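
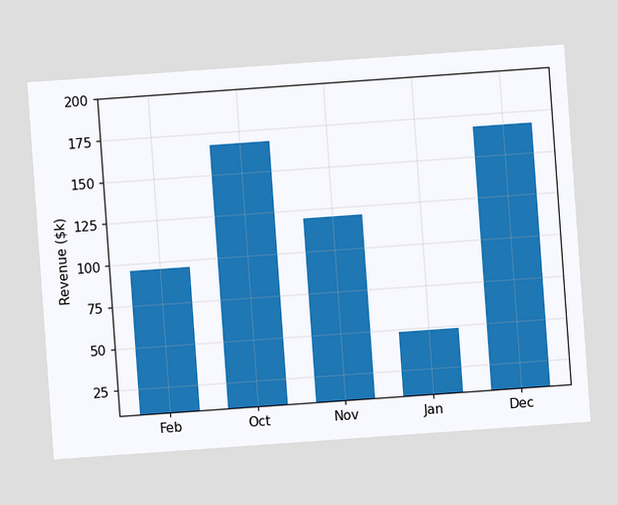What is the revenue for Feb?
$96k

The chart is tilted about 4° counter-clockwise. Reading along the chart's y-axis, the Feb bar reaches $96k.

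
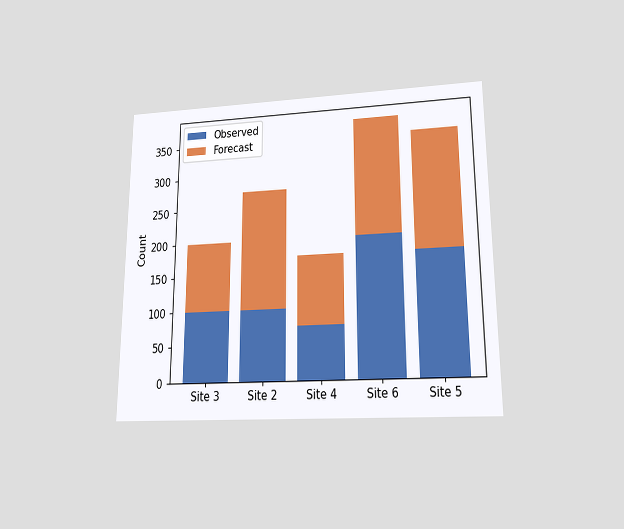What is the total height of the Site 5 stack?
350

The chart is viewed slightly from below. The Site 5 stack's top reaches 350 on the y-axis.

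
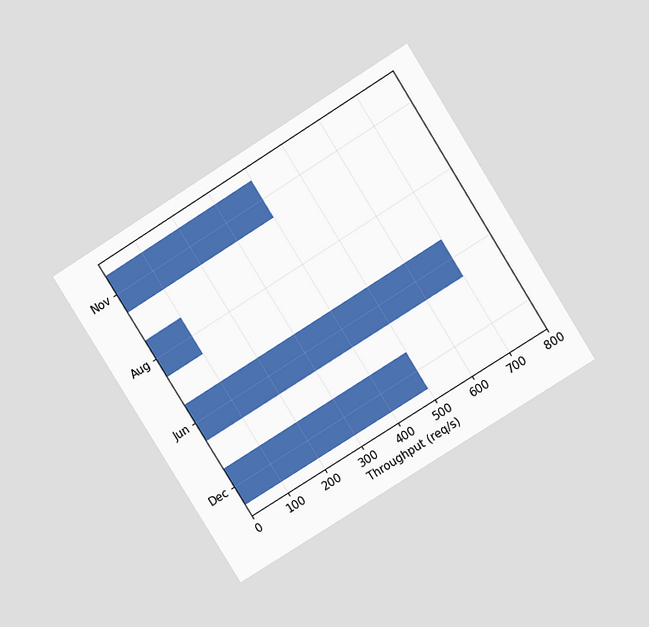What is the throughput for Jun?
The chart is tilted about 32° counter-clockwise and viewed at a slight angle. Reading along the chart's x-axis, the Jun bar reaches 700req/s.

700req/s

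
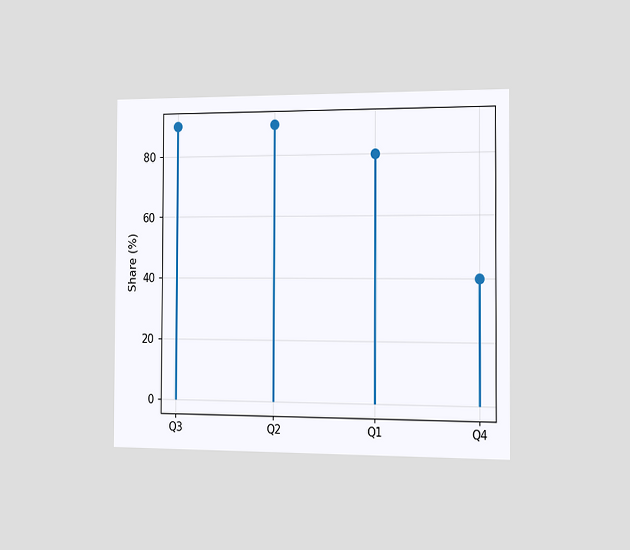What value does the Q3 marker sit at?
90%

The chart is viewed slightly from the right. The Q3 marker sits at 90%.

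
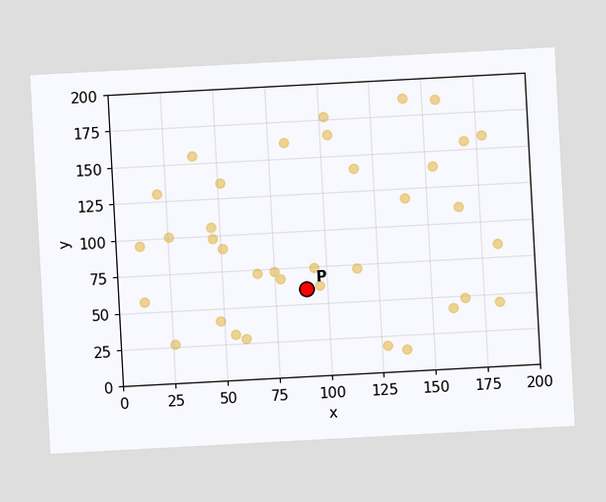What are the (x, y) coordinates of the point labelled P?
(90, 60)

The chart is tilted about 3° counter-clockwise. Following the gridlines from P to each axis, P sits at (90, 60).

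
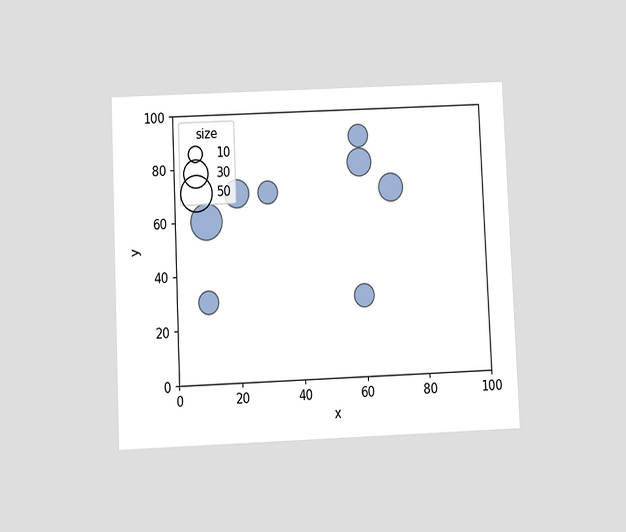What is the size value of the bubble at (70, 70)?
30

The chart is tilted about 2° counter-clockwise and viewed slightly from below. Matching the bubble at (70, 70) against the size legend gives 30.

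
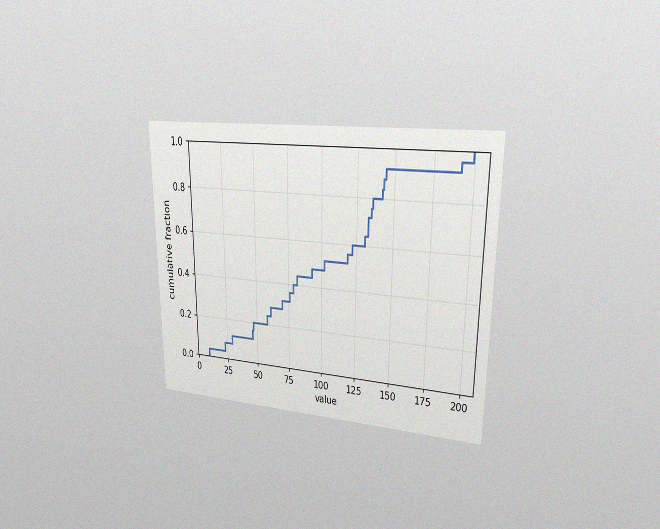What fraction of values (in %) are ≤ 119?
The chart is viewed at a slight angle, with some photo noise. At x=119 the ECDF step is at 56%.

56%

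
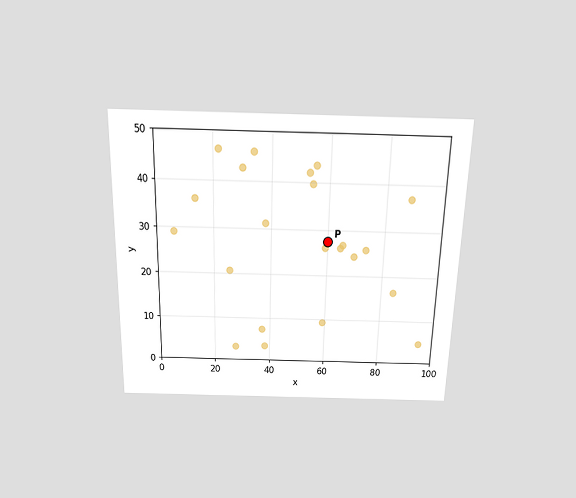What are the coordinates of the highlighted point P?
(60, 27.5)

The chart is viewed slightly from above. Following the gridlines from P to each axis, P sits at (60, 27.5).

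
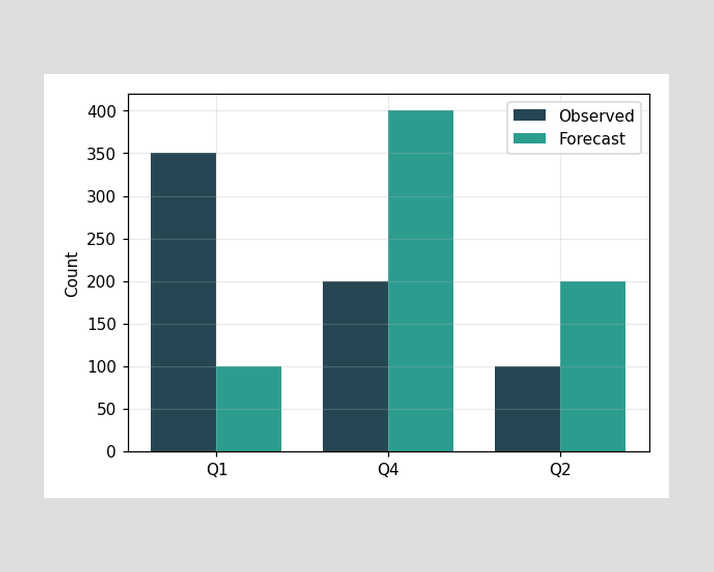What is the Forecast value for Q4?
The Forecast bar at Q4 reaches 400 on the y-axis.

400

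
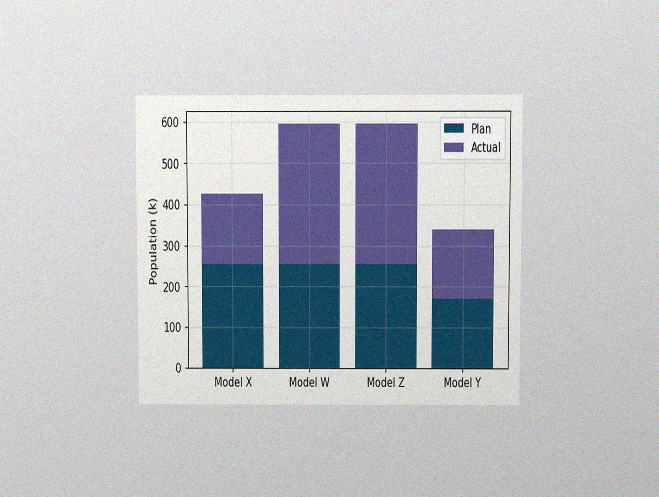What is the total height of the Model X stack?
425k

The chart is viewed at a slight angle, with some photo noise. The Model X stack's top reaches 425k on the y-axis.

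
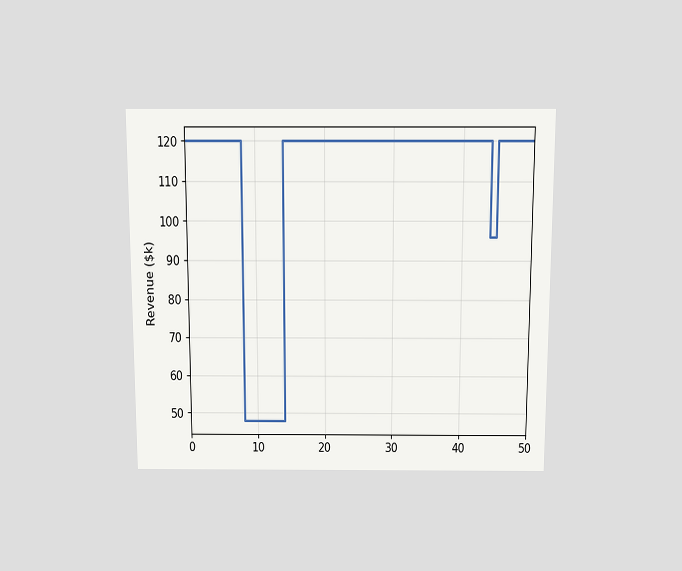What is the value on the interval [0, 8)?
$120k

The chart is viewed slightly from above. On [0, 8) the step sits at $120k.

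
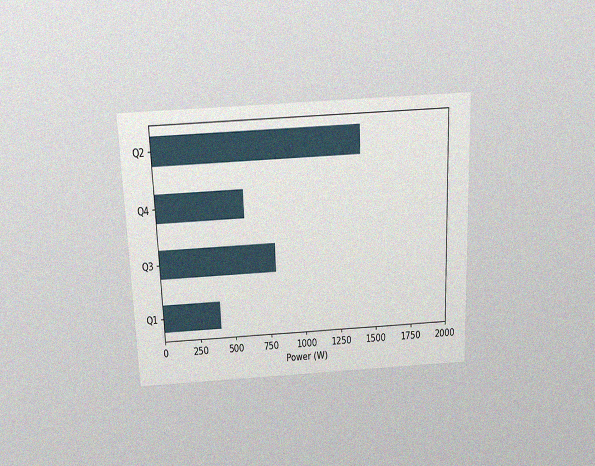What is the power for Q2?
The chart is tilted about 2° counter-clockwise and viewed slightly from above, with some photo noise. Reading along the chart's x-axis, the Q2 bar reaches 1400W.

1400W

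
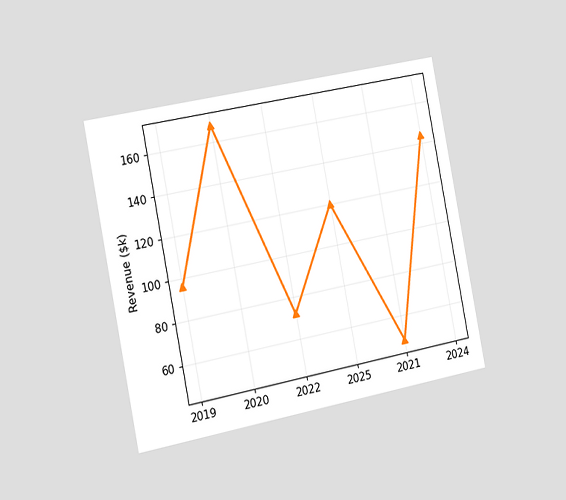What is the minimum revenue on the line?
The chart is tilted about 11° counter-clockwise and viewed slightly from the left. The lowest point is at 2021, and reading across to the y-axis gives $48k.

$48k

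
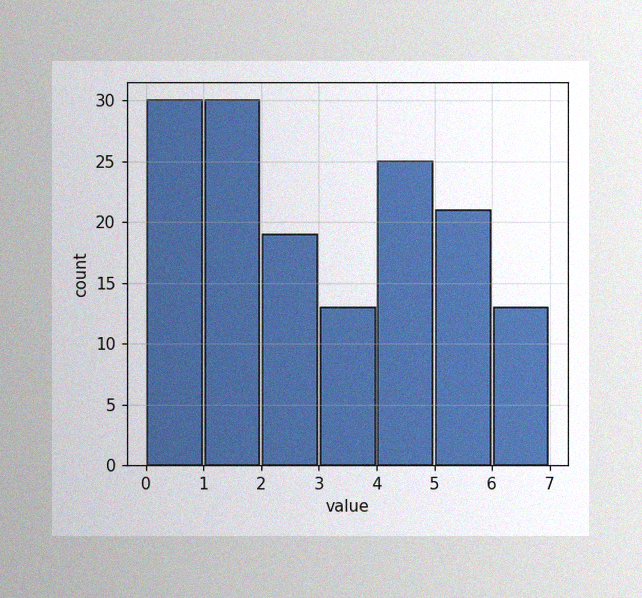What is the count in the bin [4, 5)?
25

The image has some photo noise and uneven lighting. The [4, 5) bin has height 25.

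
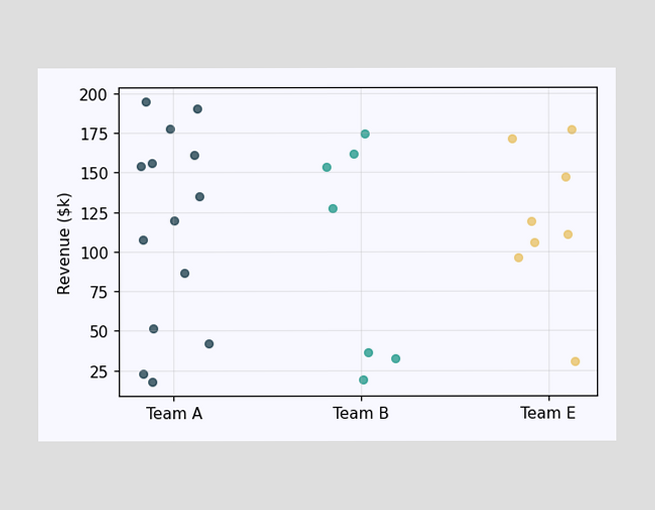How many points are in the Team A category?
Counting the markers in the Team A column gives 14.

14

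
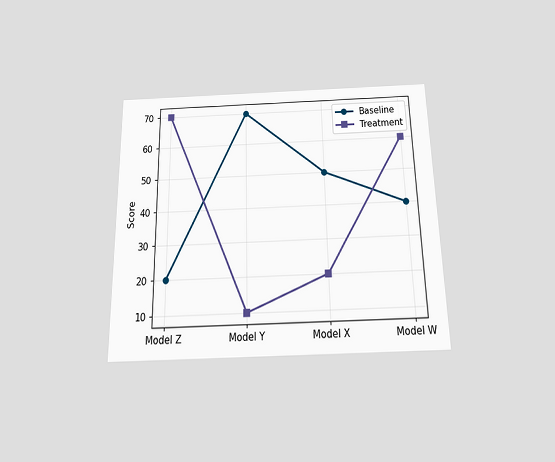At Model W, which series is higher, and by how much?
Treatment, by 20

The chart is viewed slightly from below. At Model W, Treatment sits above the other line by 20.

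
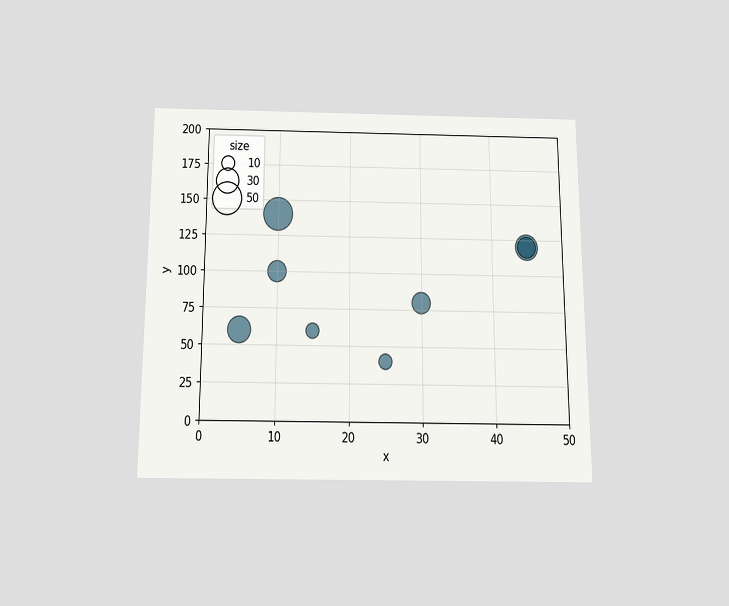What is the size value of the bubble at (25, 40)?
The chart is viewed slightly from below. Matching the bubble at (25, 40) against the size legend gives 10.

10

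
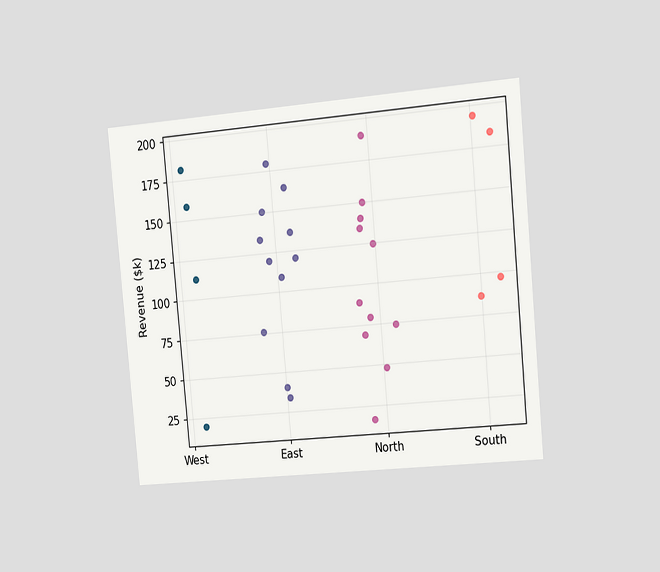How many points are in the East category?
The chart is tilted about 5° counter-clockwise and viewed slightly from the right. Counting the markers in the East column gives 11.

11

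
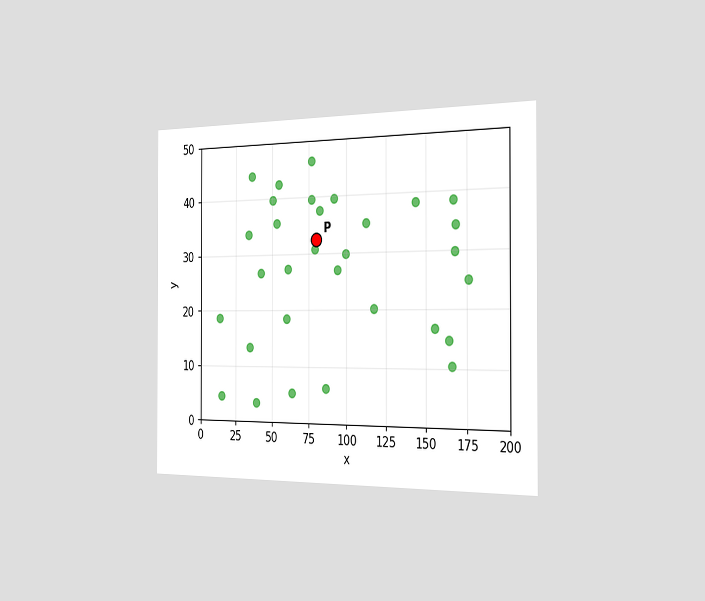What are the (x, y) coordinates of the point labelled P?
The chart is viewed slightly from the right. Following the gridlines from P to each axis, P sits at (80, 32.5).

(80, 32.5)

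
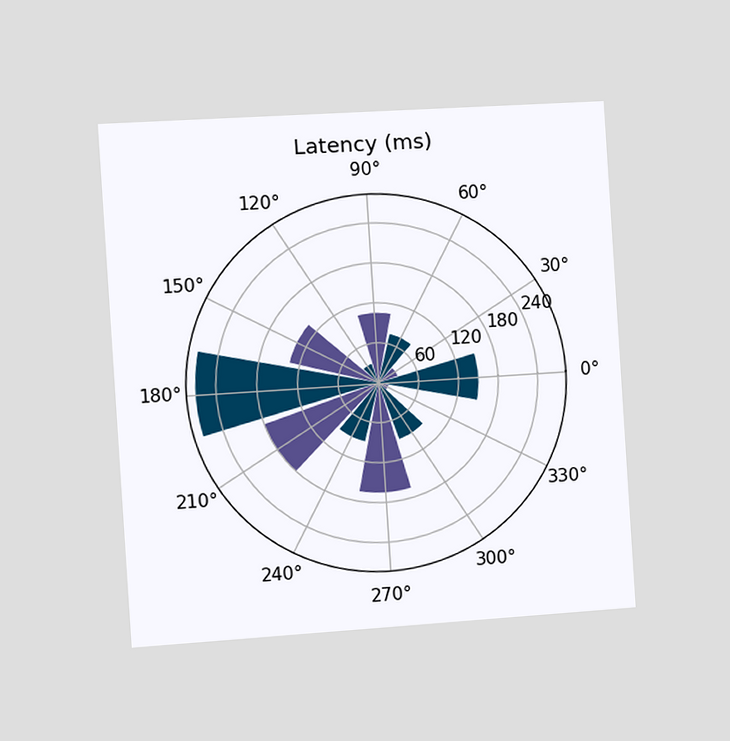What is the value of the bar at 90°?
105ms

The chart is tilted about 4° counter-clockwise and viewed slightly from the left. The bar at 90° reaches 105ms on the radial axis.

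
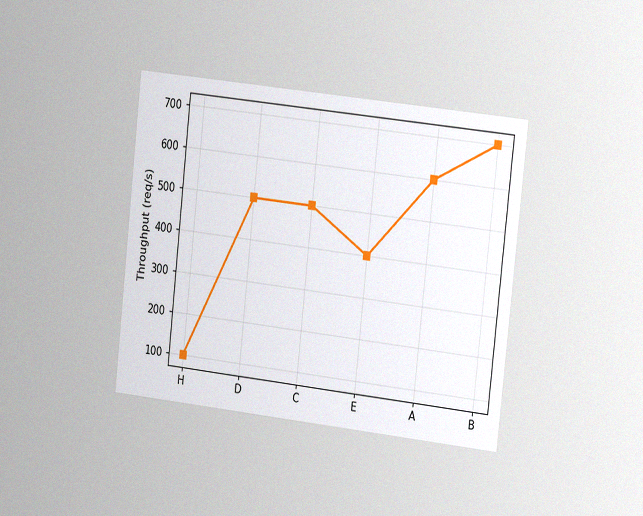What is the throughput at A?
600req/s

The chart is tilted about 6° clockwise and viewed slightly from the right, with some photo noise. At A, the line is at 600req/s.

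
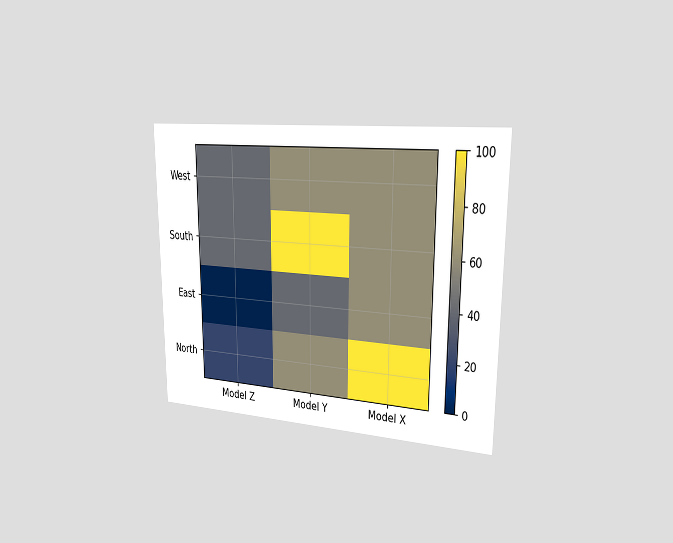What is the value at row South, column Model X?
The chart is viewed slightly from the right. Matching cell (South, Model X) against the colorbar gives 60.

60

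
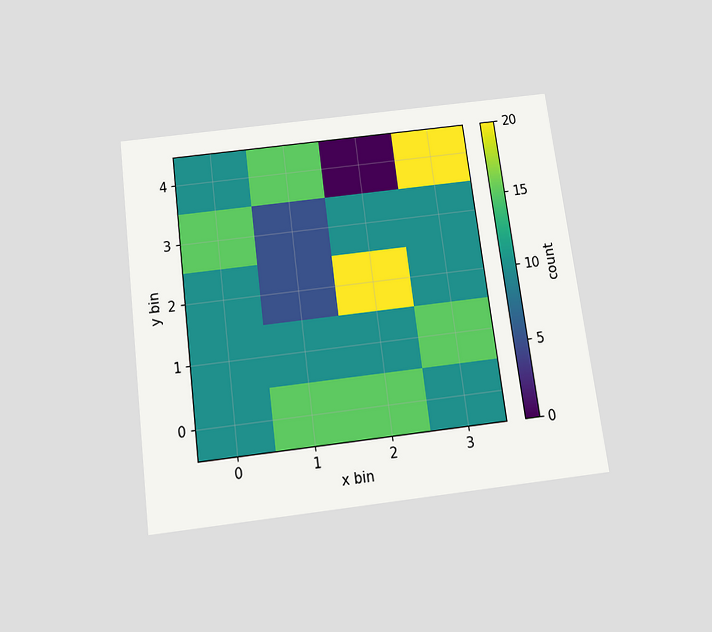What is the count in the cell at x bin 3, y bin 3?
The chart is tilted about 7° counter-clockwise and viewed slightly from below. Matching the cell (3, 3) against the colorbar gives 10.

10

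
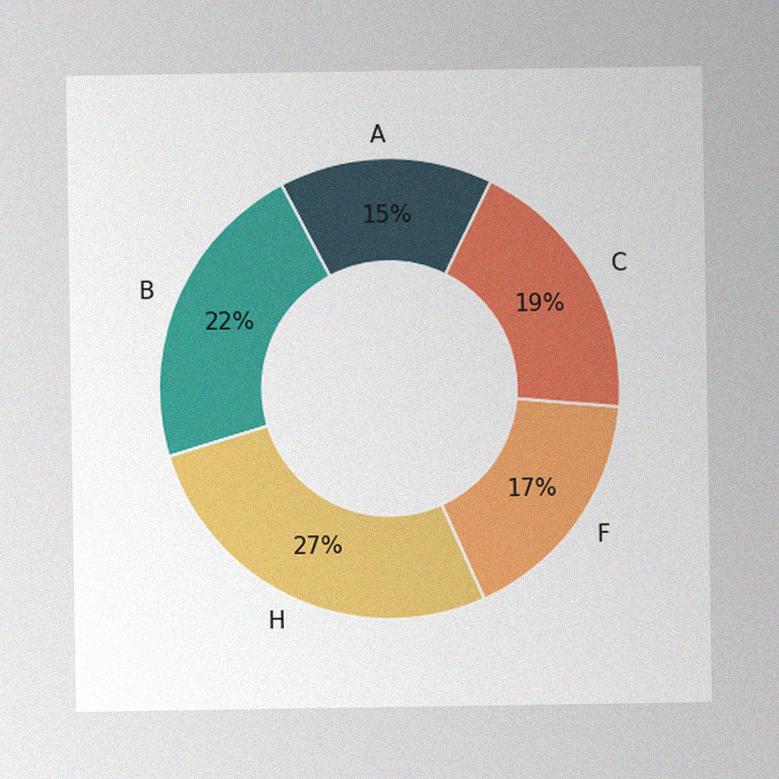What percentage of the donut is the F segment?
17%

The image has some photo noise and uneven lighting. The F segment takes up 17% of the ring.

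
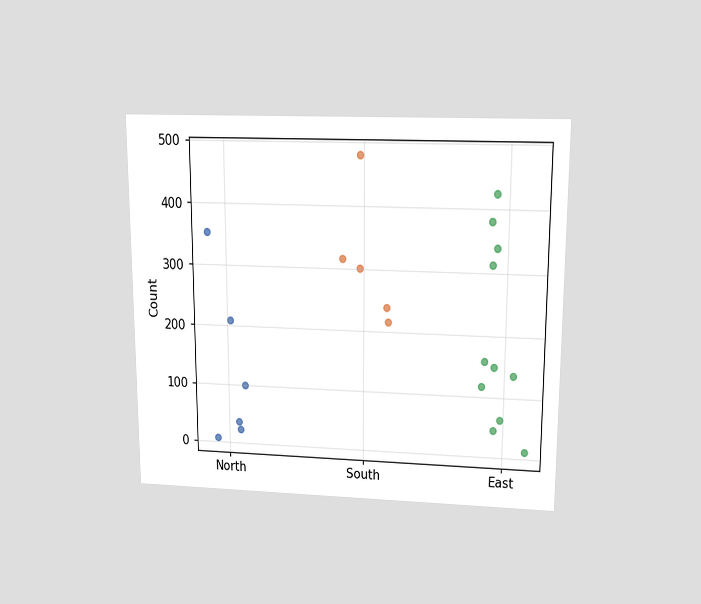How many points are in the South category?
The chart is viewed slightly from above. Counting the markers in the South column gives 5.

5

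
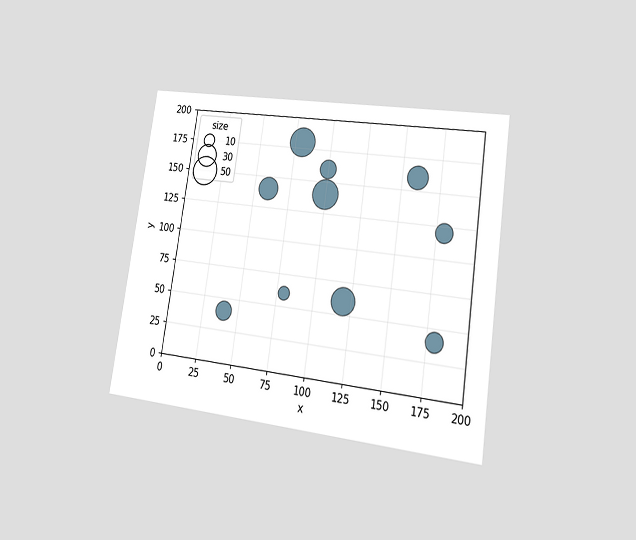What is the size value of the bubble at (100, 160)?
20

The chart is tilted about 8° clockwise and viewed at a slight angle. Matching the bubble at (100, 160) against the size legend gives 20.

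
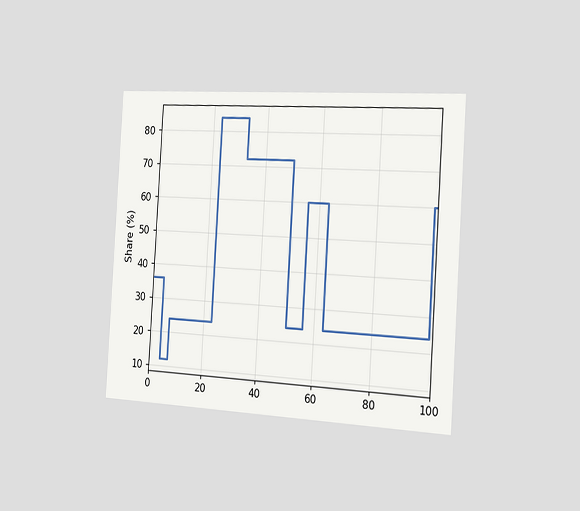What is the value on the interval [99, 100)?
The chart is tilted about 3° clockwise and viewed slightly from the right. On [99, 100) the step sits at 60%.

60%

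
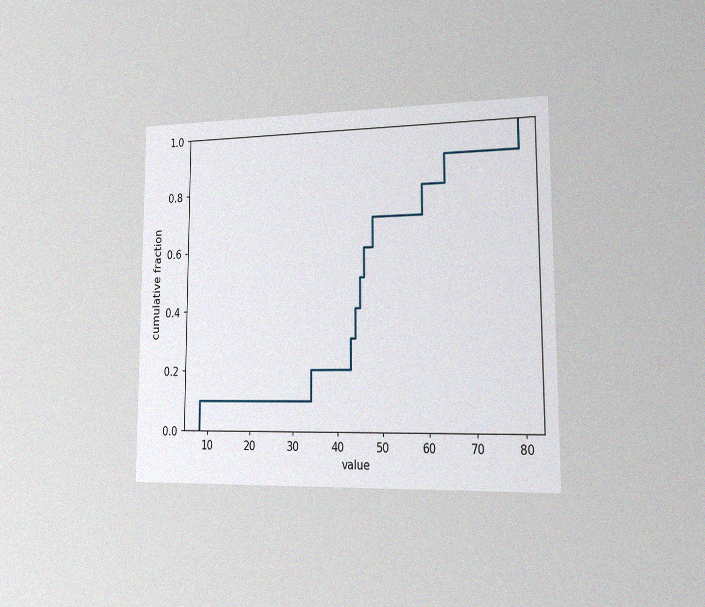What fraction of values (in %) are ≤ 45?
The chart is viewed slightly from the right, with some photo noise. At x=45 the ECDF step is at 50%.

50%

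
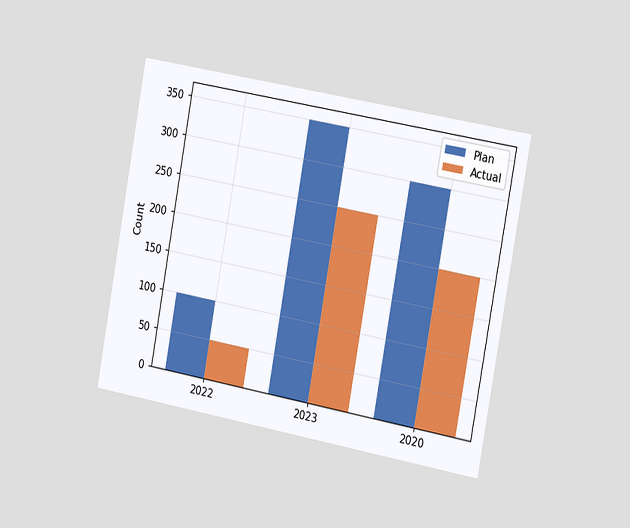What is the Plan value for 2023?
The chart is tilted about 10° clockwise and viewed slightly from the right. The Plan bar at 2023 reaches 350 on the y-axis.

350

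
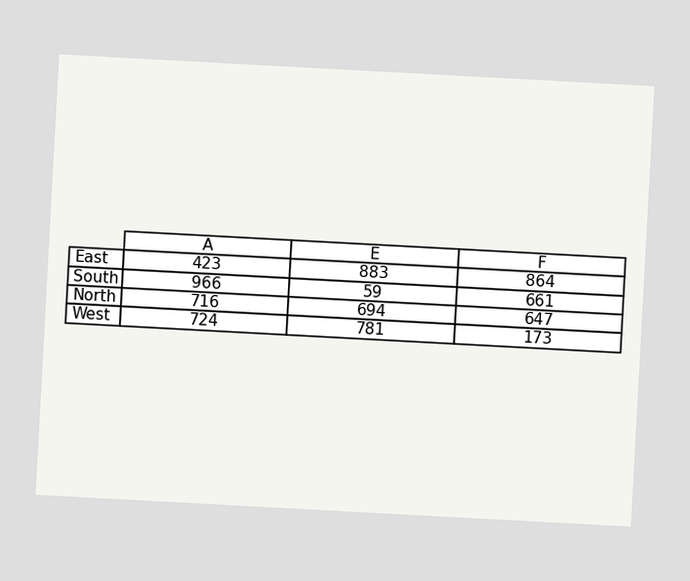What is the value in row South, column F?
661

The chart is tilted about 3° clockwise. The (South, F) cell reads 661.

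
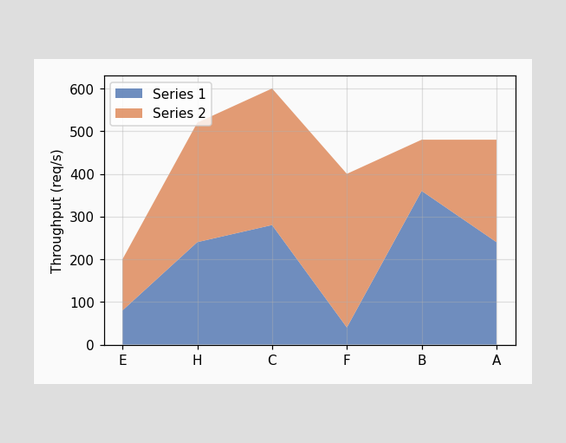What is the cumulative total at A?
480req/s

The stacked total at A reaches 480req/s.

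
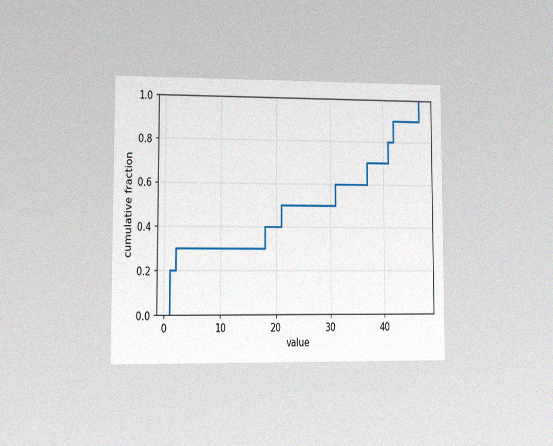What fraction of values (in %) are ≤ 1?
20%

The chart is viewed at a slight angle, with some photo noise. At x=1 the ECDF step is at 20%.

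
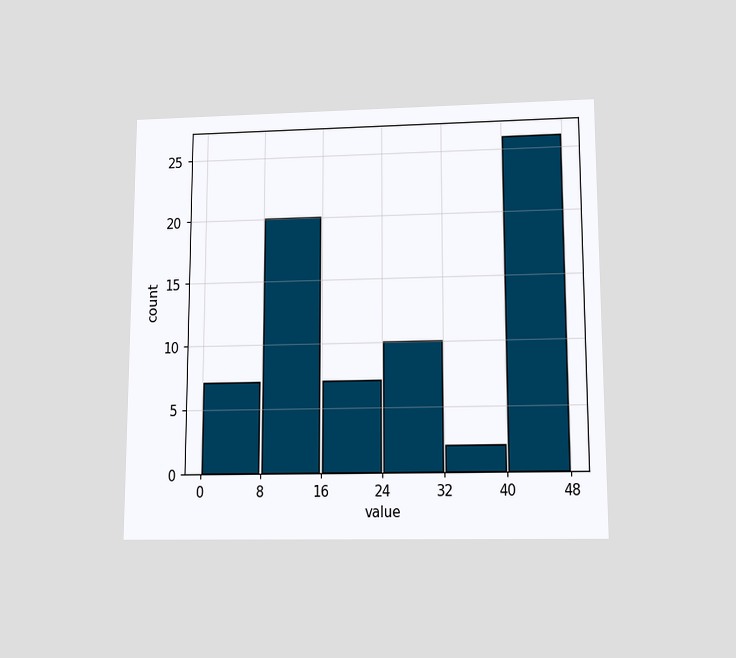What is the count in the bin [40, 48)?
The chart is viewed slightly from below. The [40, 48) bin has height 26.

26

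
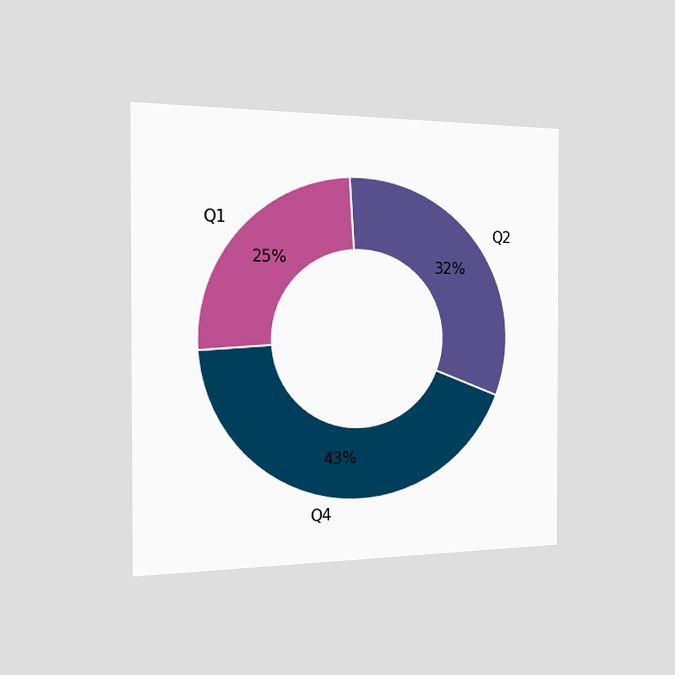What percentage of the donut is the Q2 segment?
The chart is viewed slightly from the left. The Q2 segment takes up 32% of the ring.

32%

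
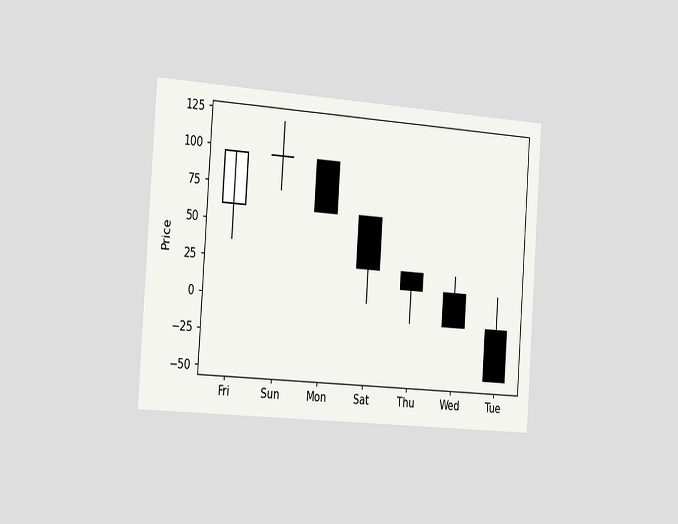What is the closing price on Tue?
The chart is tilted about 4° clockwise and viewed slightly from the left. The Tue candle closes at -48.

-48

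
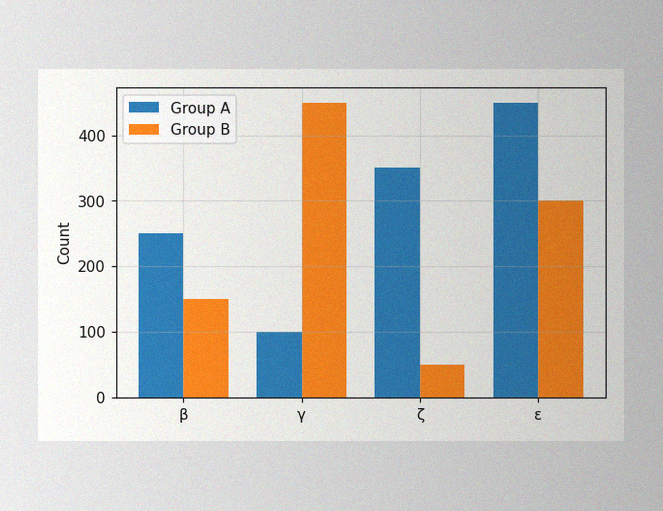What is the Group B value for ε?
300

The image has some photo noise and uneven lighting. The Group B bar at ε reaches 300 on the y-axis.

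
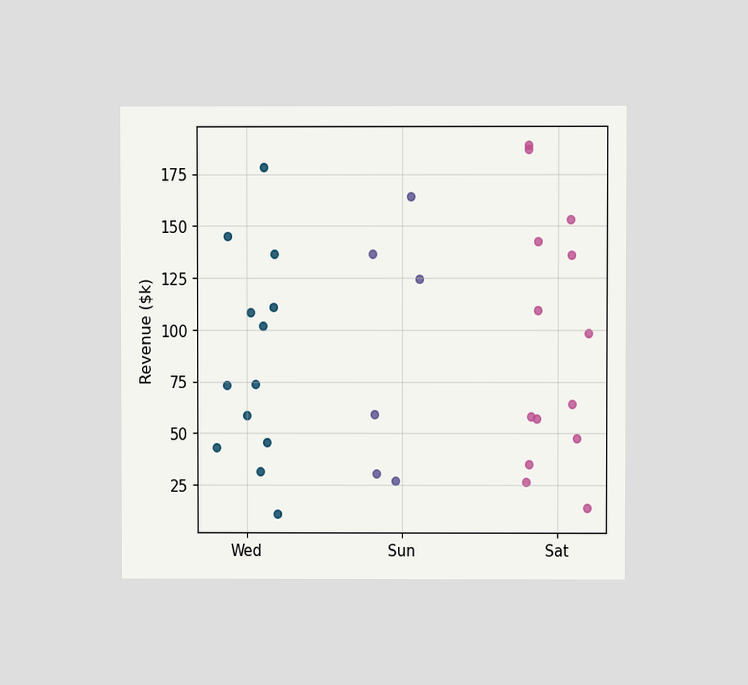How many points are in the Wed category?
13

The chart is viewed at a slight angle. Counting the markers in the Wed column gives 13.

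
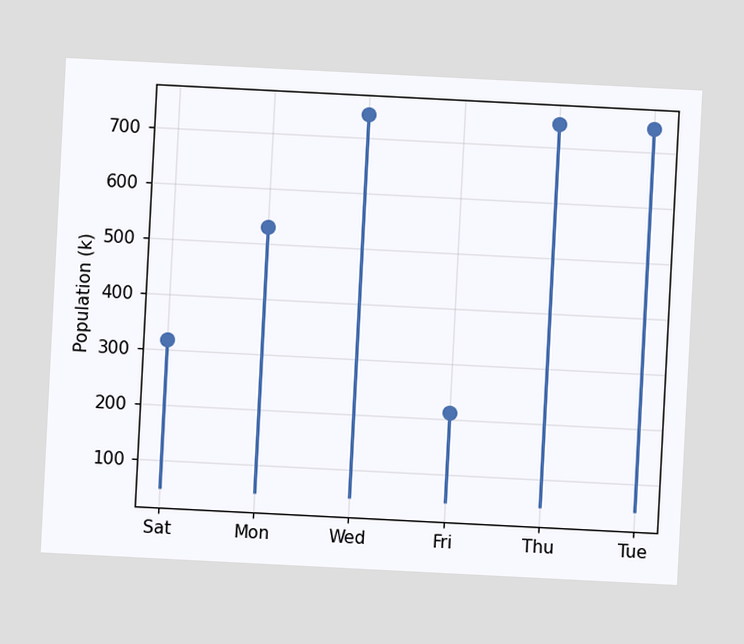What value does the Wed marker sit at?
The chart is tilted about 3° clockwise. The Wed marker sits at 742k.

742k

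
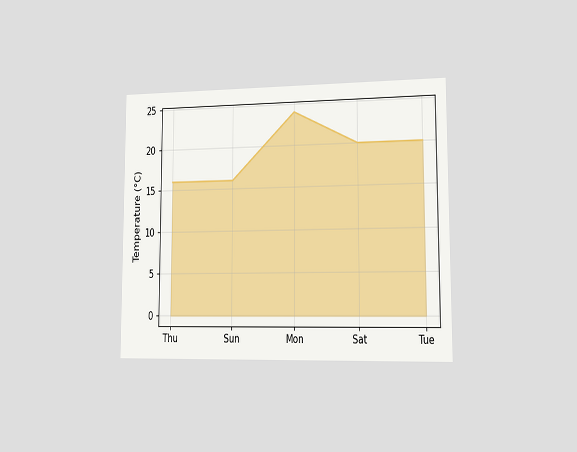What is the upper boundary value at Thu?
16°C

The chart is viewed slightly from the right. At Thu the upper boundary is at 16°C.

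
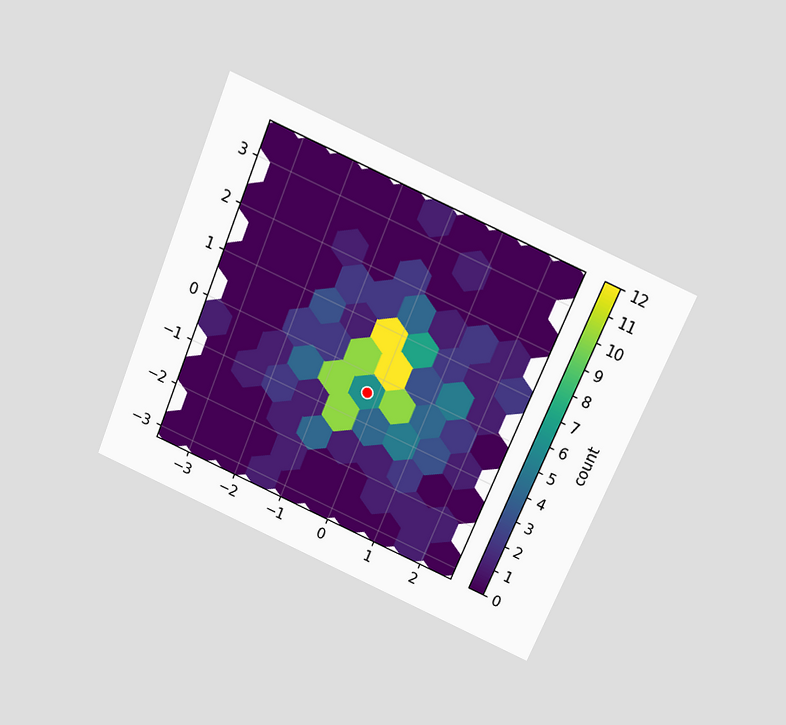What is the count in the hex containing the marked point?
The chart is tilted about 23° clockwise and viewed slightly from above. The marked hex reads 6 on the colorbar.

6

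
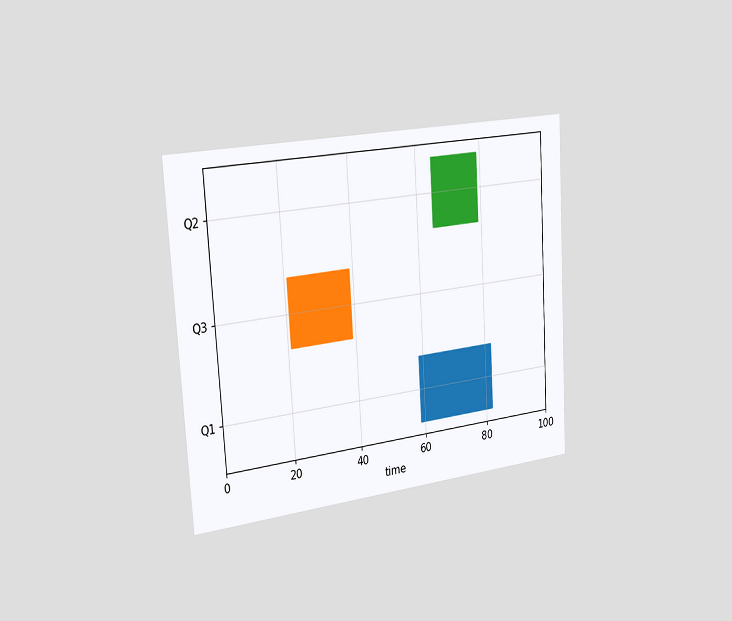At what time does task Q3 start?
The chart is tilted about 3° counter-clockwise and viewed slightly from the left. The Q3 bar begins at t=21.

21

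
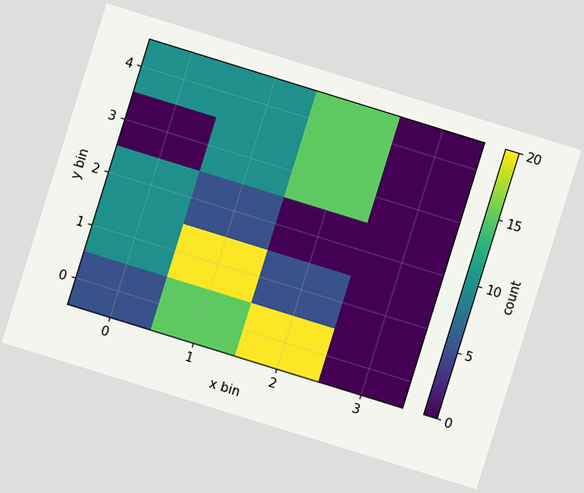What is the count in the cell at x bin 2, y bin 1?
The chart is tilted about 17° clockwise. Matching the cell (2, 1) against the colorbar gives 5.

5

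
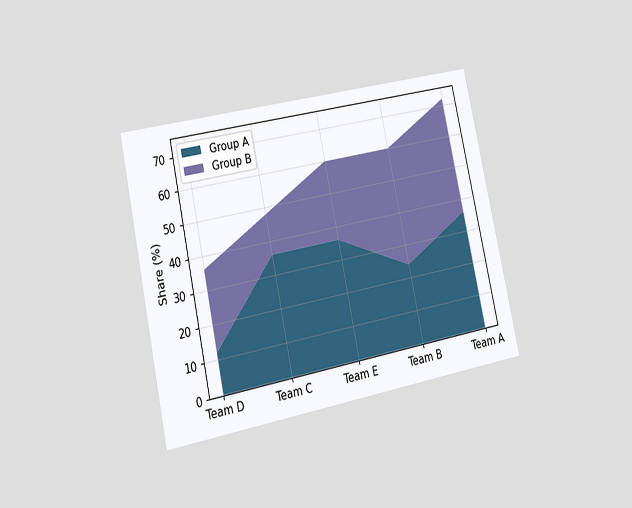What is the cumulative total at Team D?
36%

The chart is tilted about 12° counter-clockwise and viewed slightly from the left. The stacked total at Team D reaches 36%.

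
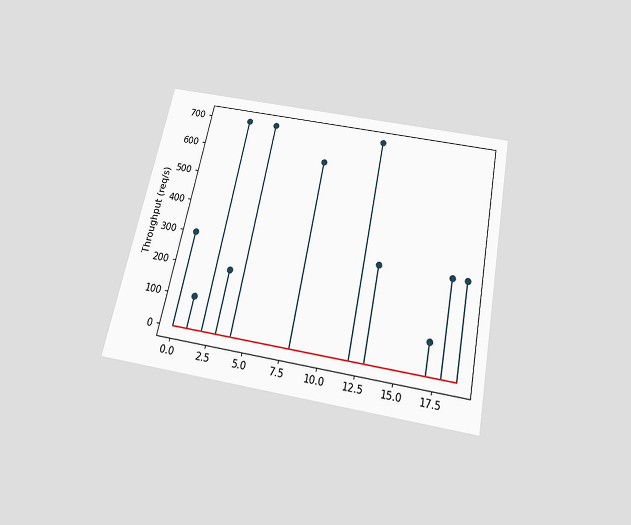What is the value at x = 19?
The chart is tilted about 12° clockwise and viewed slightly from below. The stem at x=19 reaches 300req/s.

300req/s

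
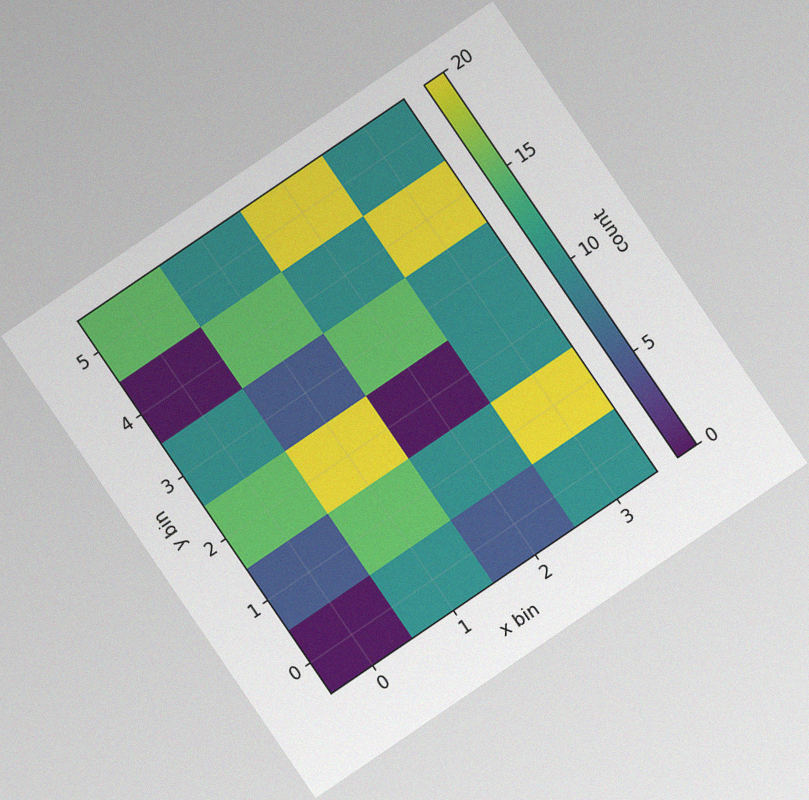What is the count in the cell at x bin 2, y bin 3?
The chart is tilted about 34° counter-clockwise, with some photo noise. Matching the cell (2, 3) against the colorbar gives 15.

15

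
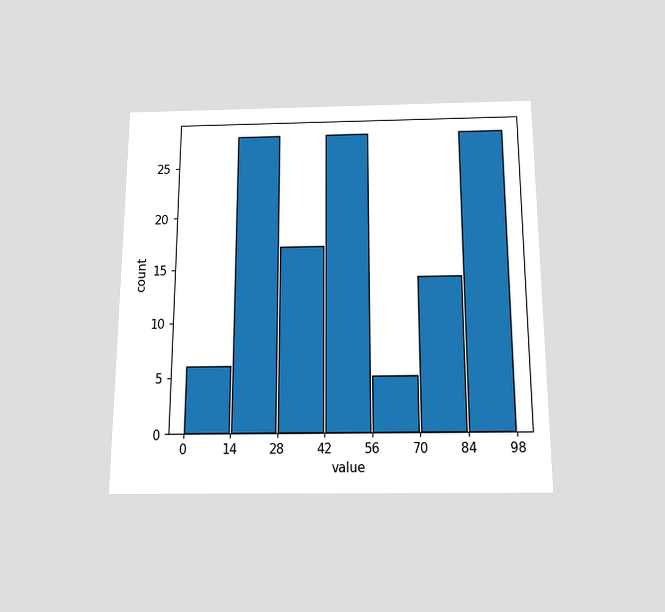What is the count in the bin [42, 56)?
28

The chart is viewed slightly from below. The [42, 56) bin has height 28.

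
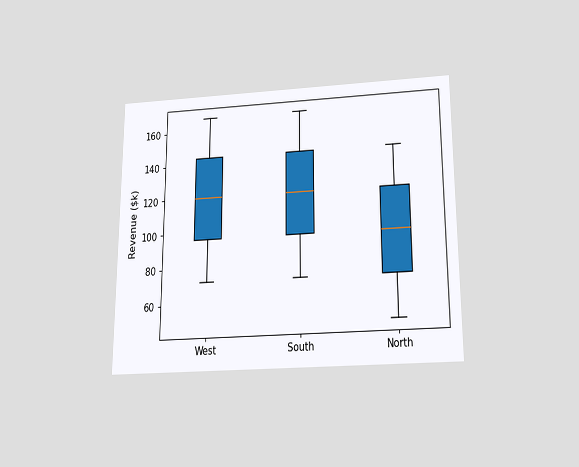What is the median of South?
$120k

The chart is viewed slightly from below. The median line in the South box sits at $120k.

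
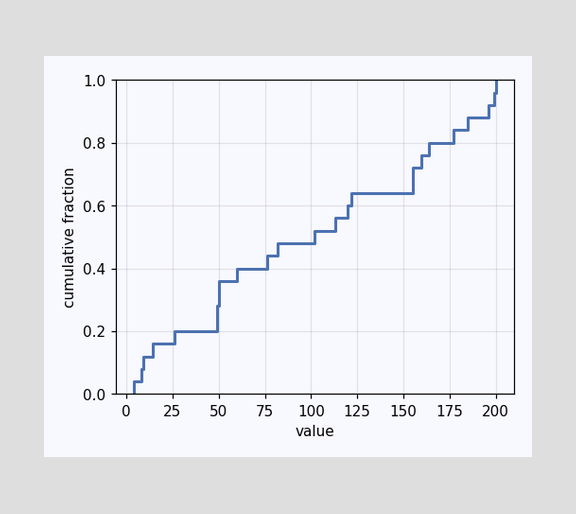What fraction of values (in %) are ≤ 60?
40%

At x=60 the ECDF step is at 40%.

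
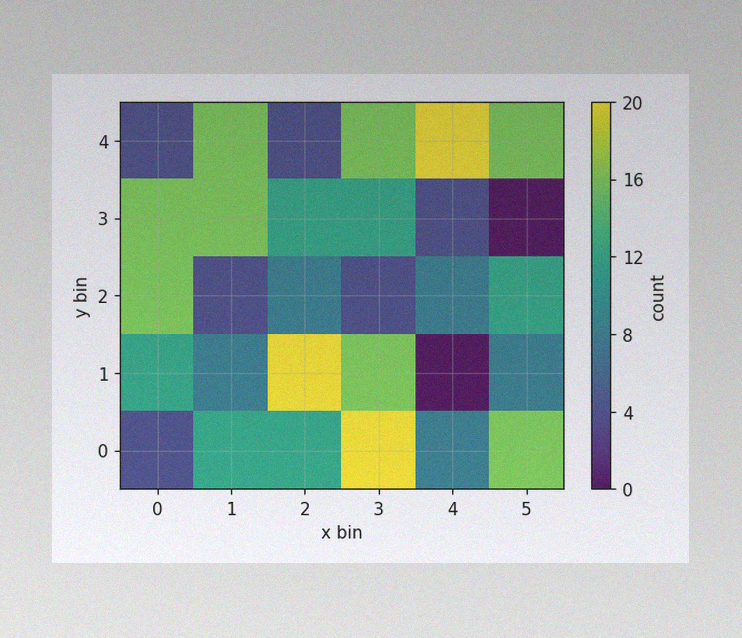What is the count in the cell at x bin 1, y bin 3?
The image has some photo noise and uneven lighting. Matching the cell (1, 3) against the colorbar gives 16.

16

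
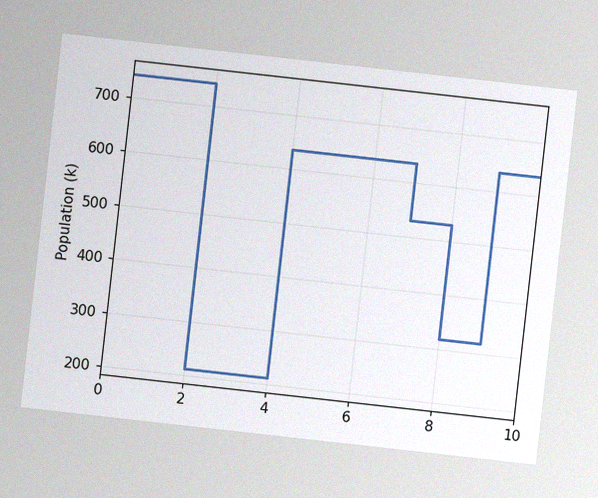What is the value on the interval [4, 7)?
The chart is tilted about 6° clockwise, with some photo noise. On [4, 7) the step sits at 636k.

636k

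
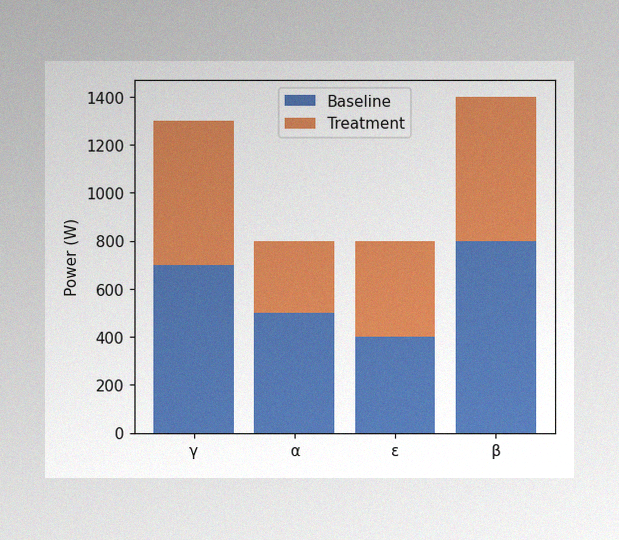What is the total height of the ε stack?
800W

The image has some photo noise and uneven lighting. The ε stack's top reaches 800W on the y-axis.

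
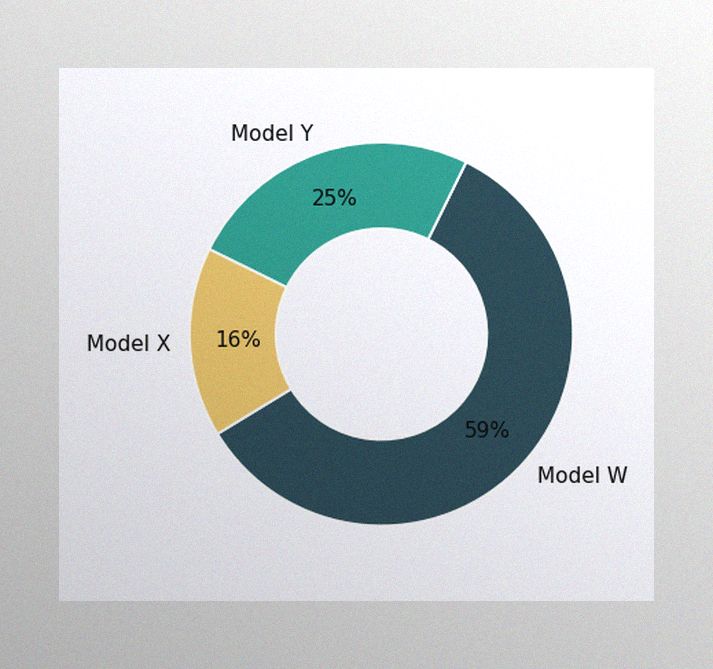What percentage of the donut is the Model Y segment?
25%

The image has some photo noise and uneven lighting. The Model Y segment takes up 25% of the ring.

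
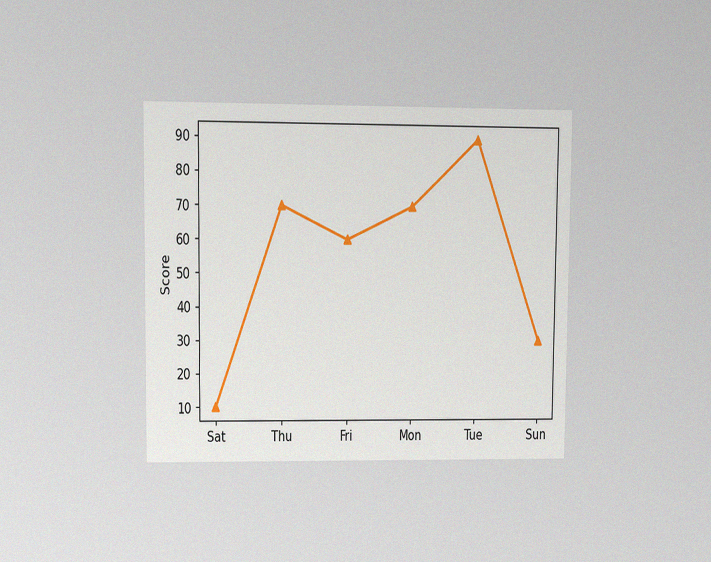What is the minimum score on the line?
The chart is viewed at a slight angle, with some photo noise. The lowest point is at Sat, and reading across to the y-axis gives 10.

10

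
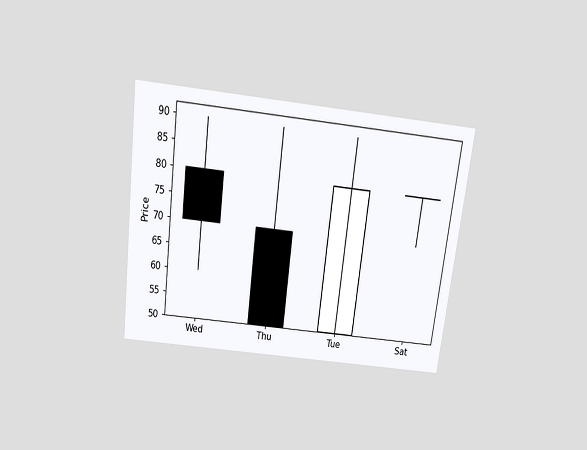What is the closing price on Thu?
The chart is tilted about 7° clockwise and viewed slightly from above. The Thu candle closes at 50.

50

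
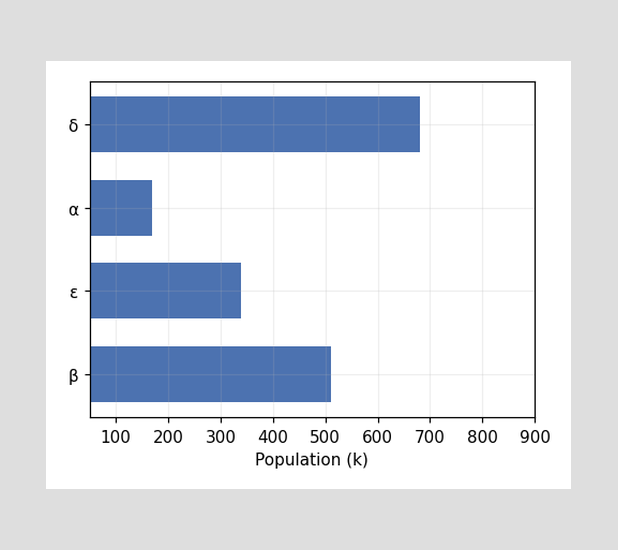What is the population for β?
510k

Reading along the chart's x-axis, the β bar reaches 510k.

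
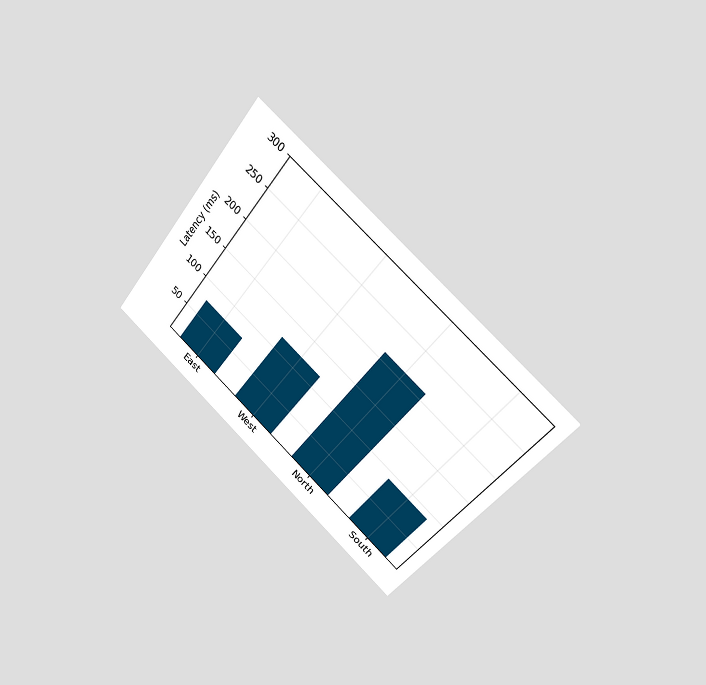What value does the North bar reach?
The chart is tilted about 39° clockwise and viewed slightly from the right. Reading along the chart's y-axis, the North bar reaches 210ms.

210ms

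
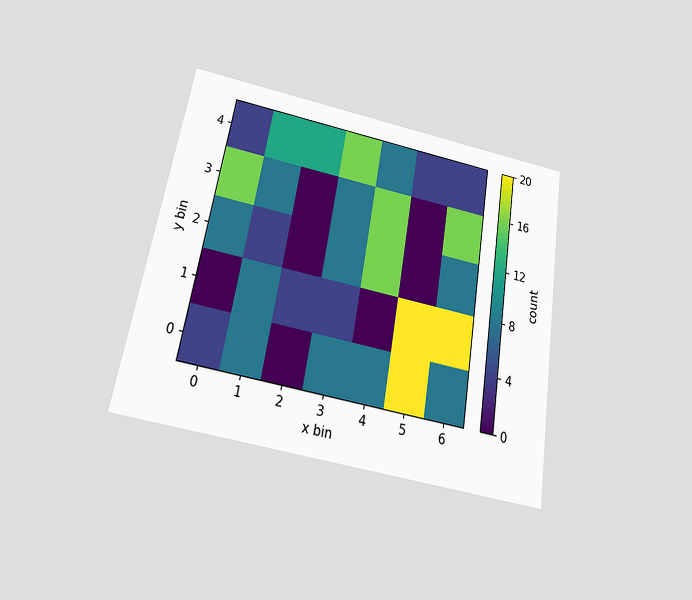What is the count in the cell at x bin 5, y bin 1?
The chart is tilted about 9° clockwise and viewed slightly from below. Matching the cell (5, 1) against the colorbar gives 20.

20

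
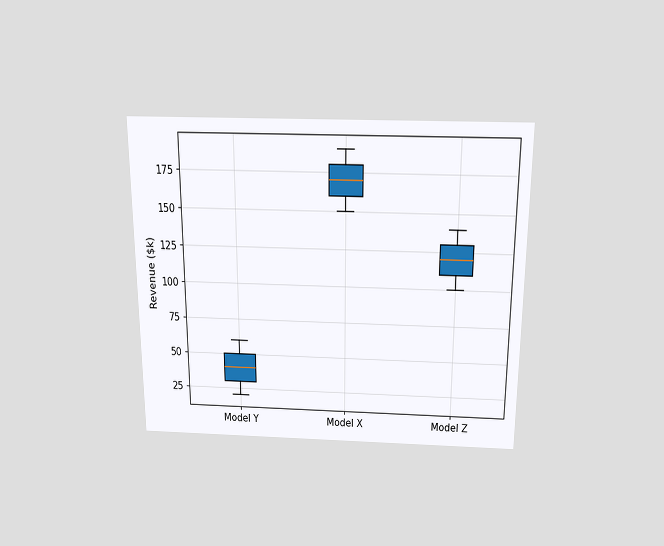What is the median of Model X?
The chart is viewed slightly from above. The median line in the Model X box sits at $170k.

$170k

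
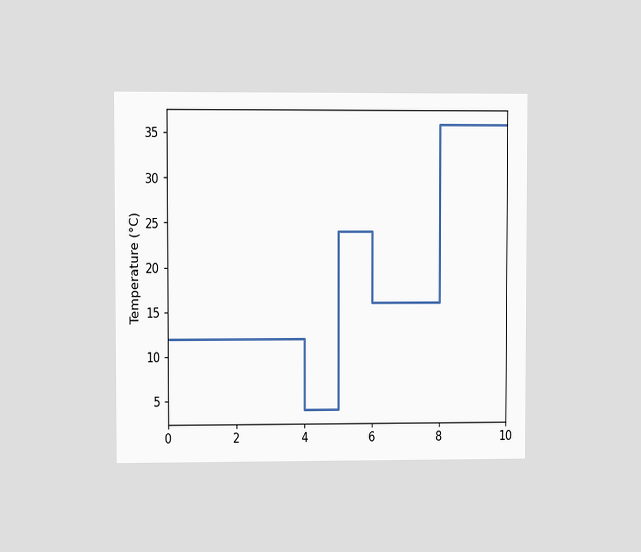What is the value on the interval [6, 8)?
16°C

The chart is viewed at a slight angle. On [6, 8) the step sits at 16°C.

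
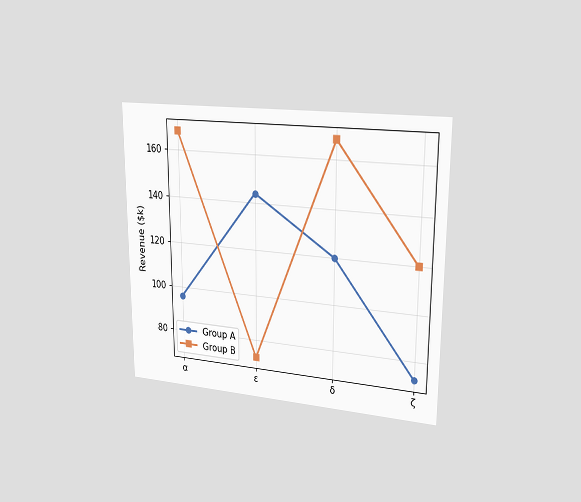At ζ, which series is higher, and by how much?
The chart is viewed slightly from the right. At ζ, Group B sits above the other line by $48k.

Group B, by $48k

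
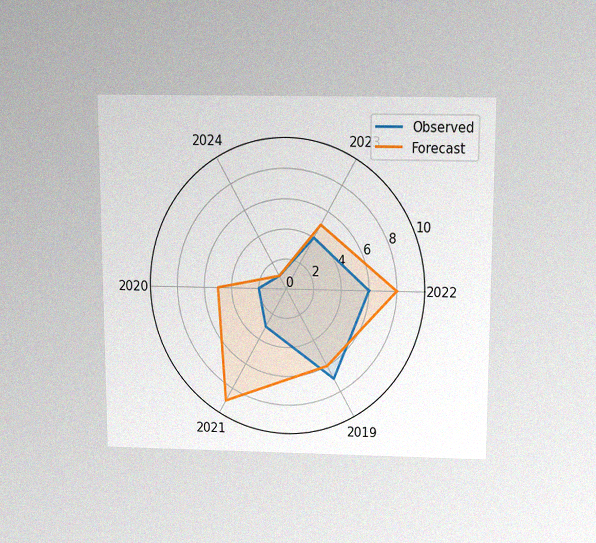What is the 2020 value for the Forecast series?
The chart is viewed slightly from above, with some photo noise. On the 2020 axis, Forecast reaches 5.

5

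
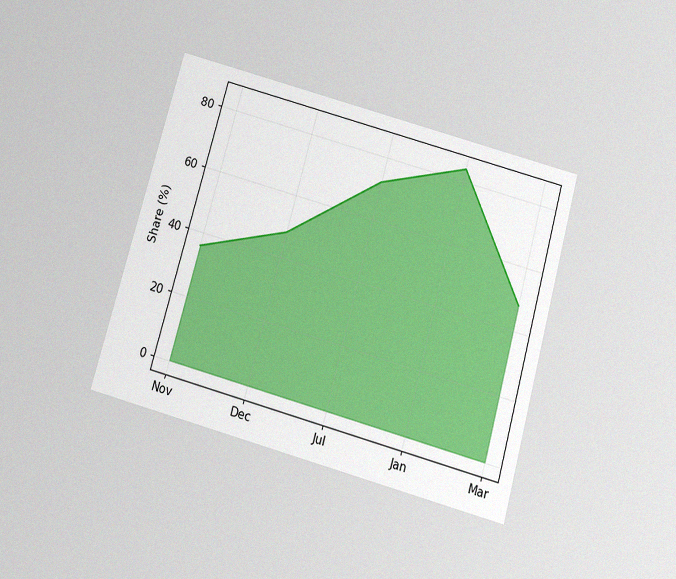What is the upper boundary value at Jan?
The chart is tilted about 16° clockwise and viewed slightly from below, with some photo noise. At Jan the upper boundary is at 84%.

84%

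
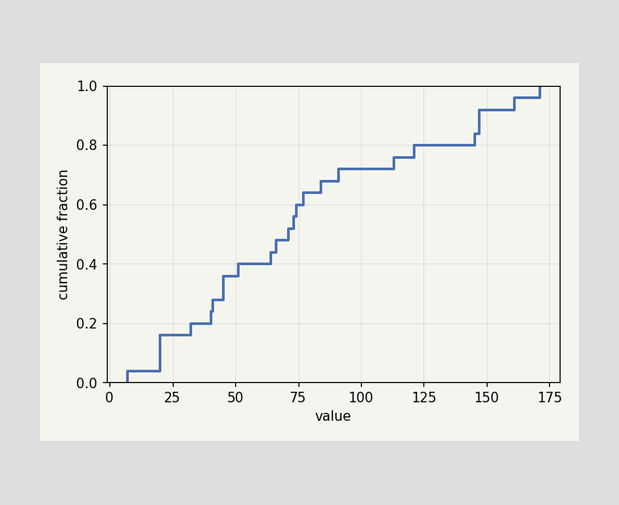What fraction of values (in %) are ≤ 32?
At x=32 the ECDF step is at 20%.

20%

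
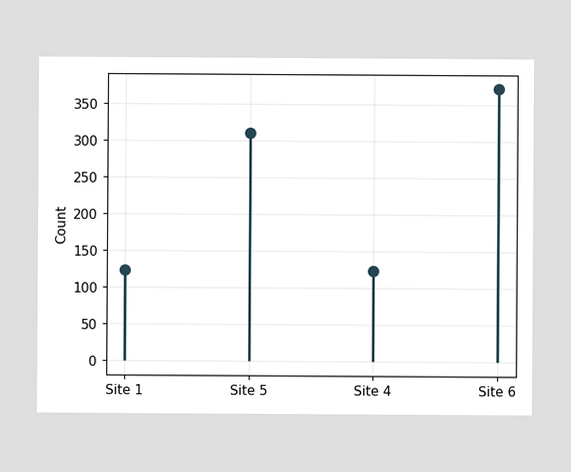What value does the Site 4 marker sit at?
The Site 4 marker sits at 124.

124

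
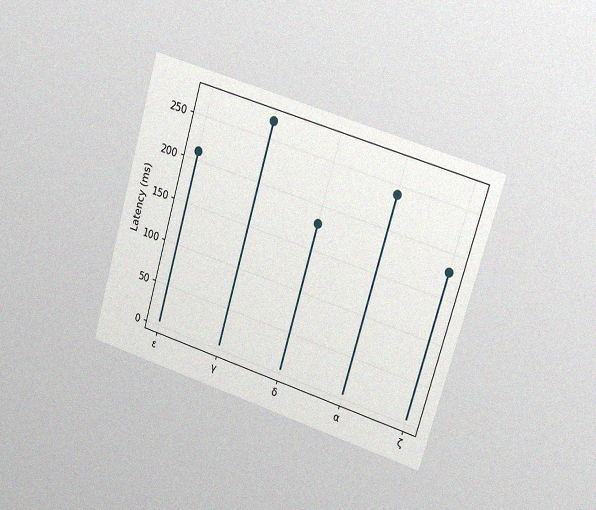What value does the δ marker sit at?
180ms

The chart is tilted about 17° clockwise and viewed slightly from the right, with some photo noise. The δ marker sits at 180ms.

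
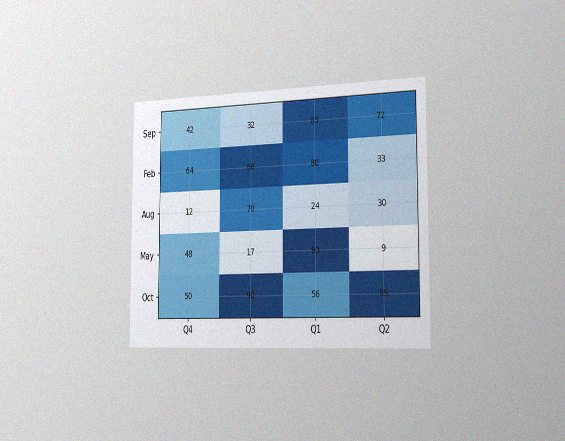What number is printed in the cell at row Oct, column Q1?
56

The chart is viewed slightly from the right, with some photo noise. The (Oct, Q1) cell reads 56.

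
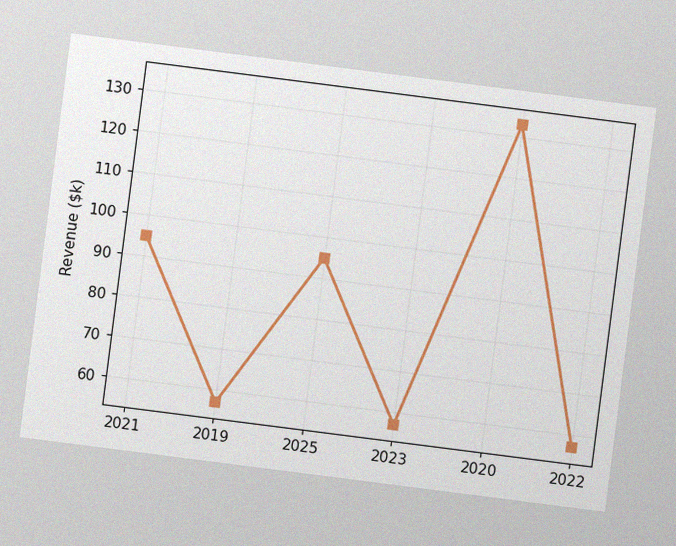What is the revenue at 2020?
$133k

The chart is tilted about 7° clockwise, with some photo noise. At 2020, the line is at $133k.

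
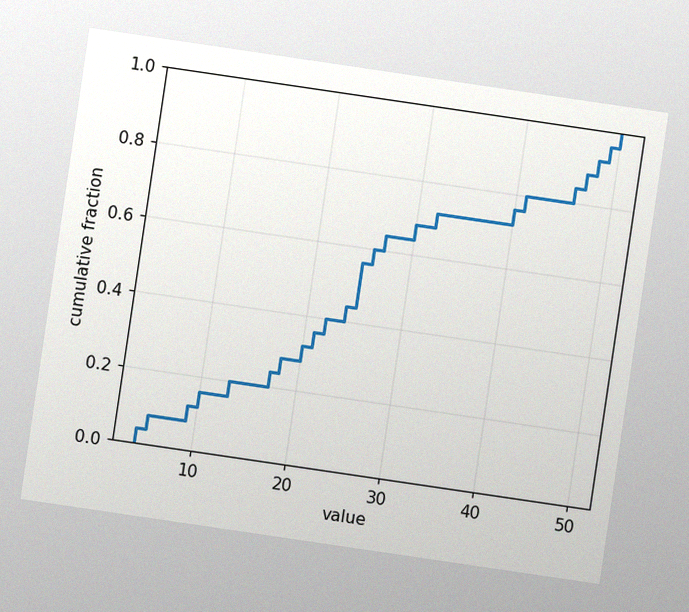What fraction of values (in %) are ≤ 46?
84%

The chart is tilted about 8° clockwise, with some photo noise. At x=46 the ECDF step is at 84%.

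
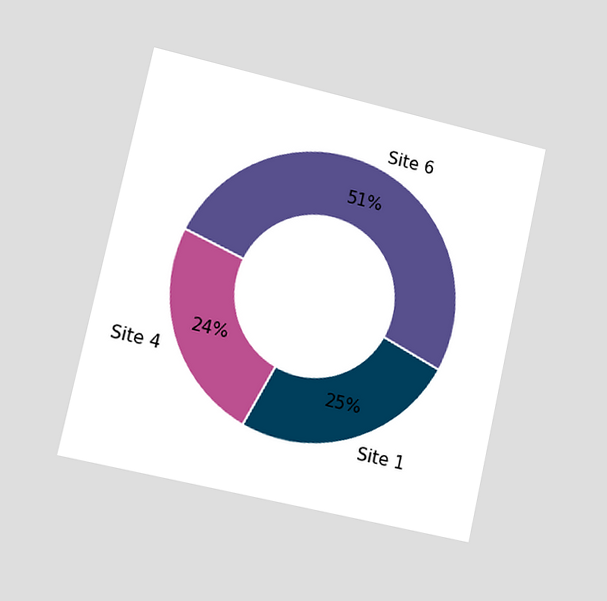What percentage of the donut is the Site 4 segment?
24%

The chart is tilted about 12° clockwise and viewed slightly from the left. The Site 4 segment takes up 24% of the ring.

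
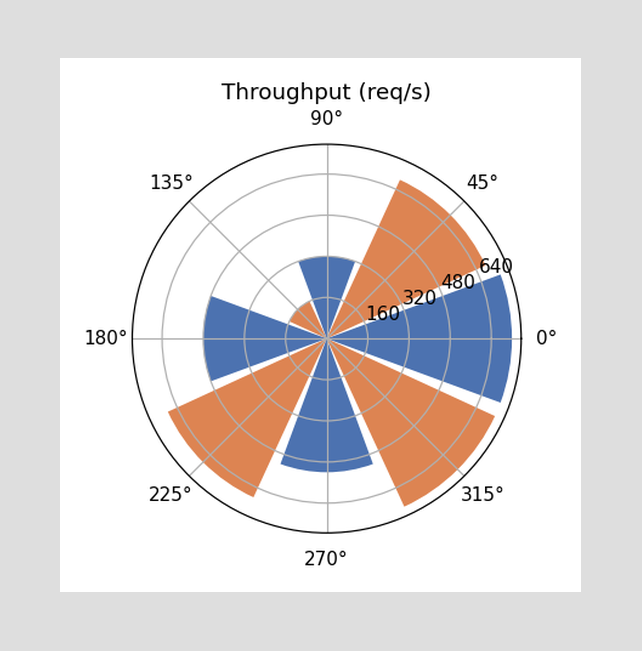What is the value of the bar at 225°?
680req/s

The bar at 225° reaches 680req/s on the radial axis.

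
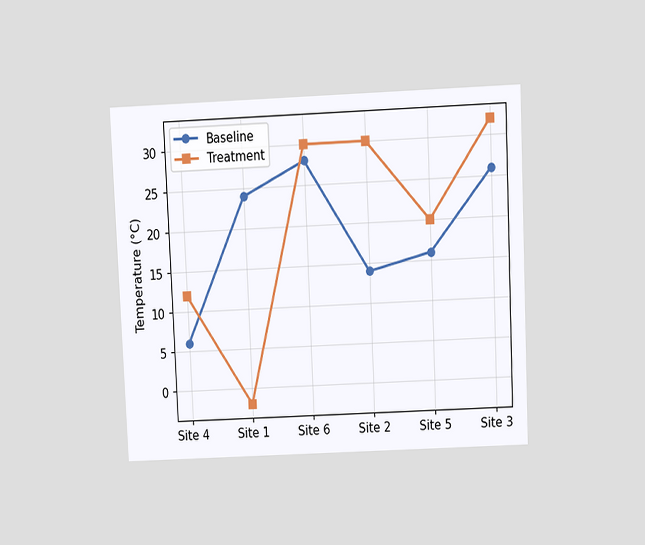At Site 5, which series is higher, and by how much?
The chart is tilted about 3° counter-clockwise and viewed at a slight angle. At Site 5, Treatment sits above the other line by 4°C.

Treatment, by 4°C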